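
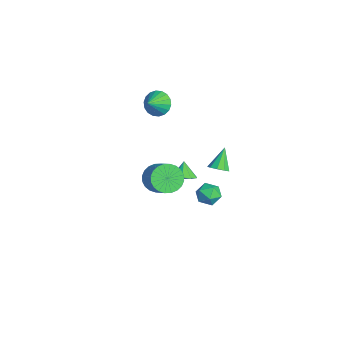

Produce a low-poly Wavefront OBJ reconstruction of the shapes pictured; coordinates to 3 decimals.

v 2.974 -4.047 2.625
v 3.497 -4.639 2.08
v 4.669 -4.385 2.93
v 4.146 -3.793 3.475
v 3.552 -4.312 1.906
v 4.725 -4.058 2.756
v 3.519 -3.944 1.842
v 4.692 -3.691 2.692
v 3.403 -3.592 1.897
v 4.576 -3.339 2.747
v 3.222 -3.309 2.063
v 4.394 -3.056 2.913
v 3.003 -3.139 2.314
v 4.175 -2.885 3.164
v 2.779 -3.107 2.613
v 3.952 -2.853 3.463
v 2.585 -3.218 2.914
v 3.758 -2.964 3.763
v 2.451 -3.455 3.17
v 3.623 -3.201 4.02
v 2.395 -3.782 3.344
v 3.568 -3.528 4.194
v 2.428 -4.149 3.408
v 3.601 -3.896 4.258
v 2.544 -4.501 3.353
v 3.717 -4.248 4.203
v 2.726 -4.784 3.187
v 3.898 -4.531 4.037
v 2.945 -4.955 2.936
v 4.117 -4.701 3.786
v 3.168 -4.987 2.637
v 4.341 -4.733 3.487
v 3.362 -4.876 2.337
v 4.535 -4.622 3.186
v -4.027 -2.689 3.562
v -3.297 -2.405 3.079
v -3.373 -3.391 4.138
v -3.302 -2.147 3.397
v -3.45 -1.997 3.748
v -3.713 -1.984 4.062
v -4.037 -2.111 4.277
v -4.36 -2.351 4.35
v -4.617 -2.659 4.267
v -4.757 -2.973 4.044
v -4.753 -3.23 3.726
v -4.605 -3.38 3.375
v -4.342 -3.394 3.061
v -4.017 -3.267 2.846
v -3.694 -3.026 2.773
v -3.437 -2.718 2.856
v 3.159 -0.739 2.99
v 3.623 -0.93 3.371
v 2.421 -0.221 4.15
v 3.698 -0.527 3.238
v 3.521 -0.223 2.989
v 3.174 -0.161 2.741
v 2.82 -0.369 2.609
v 2.625 -0.751 2.655
v 2.68 -1.127 2.858
v 2.959 -1.322 3.123
v 3.332 -1.244 3.325
v -0.082 0.023 -2.247
v 0.529 0.104 -1.675
v -0.389 -1.204 -1.745
v 0.222 -1.123 -1.173
v -0.467 -0.642 -1.124
v -0.277 0.116 -1.435
v 0.417 -1.216 -1.985
v 0.607 -0.458 -2.296
v 0.837 -0.661 -1.513
v 0.291 -0.307 -0.981
v -0.151 -0.793 -2.439
v -0.697 -0.439 -1.907
v 1.175 -2.23 0.918
v 1.768 -2.481 1.32
v 0.585 -2.11 1.862
v 1.794 -1.964 1.27
v 1.529 -1.572 1.055
v 1.099 -1.488 0.775
v 0.704 -1.751 0.563
v 0.529 -2.238 0.516
v 0.657 -2.722 0.657
v 1.027 -2.976 0.92
v 1.466 -2.881 1.182
f 2 1 5
f 2 5 3
f 3 5 6
f 3 6 4
f 5 1 7
f 5 7 6
f 6 7 8
f 6 8 4
f 7 1 9
f 7 9 8
f 8 9 10
f 8 10 4
f 9 1 11
f 9 11 10
f 10 11 12
f 10 12 4
f 11 1 13
f 11 13 12
f 12 13 14
f 12 14 4
f 13 1 15
f 13 15 14
f 14 15 16
f 14 16 4
f 15 1 17
f 15 17 16
f 16 17 18
f 16 18 4
f 17 1 19
f 17 19 18
f 18 19 20
f 18 20 4
f 19 1 21
f 19 21 20
f 20 21 22
f 20 22 4
f 21 1 23
f 21 23 22
f 22 23 24
f 22 24 4
f 23 1 25
f 23 25 24
f 24 25 26
f 24 26 4
f 25 1 27
f 25 27 26
f 26 27 28
f 26 28 4
f 27 1 29
f 27 29 28
f 28 29 30
f 28 30 4
f 29 1 31
f 29 31 30
f 30 31 32
f 30 32 4
f 31 1 33
f 31 33 32
f 32 33 34
f 32 34 4
f 33 1 2
f 33 2 34
f 34 2 3
f 34 3 4
f 36 35 38
f 36 38 37
f 38 35 39
f 38 39 37
f 39 35 40
f 39 40 37
f 40 35 41
f 40 41 37
f 41 35 42
f 41 42 37
f 42 35 43
f 42 43 37
f 43 35 44
f 43 44 37
f 44 35 45
f 44 45 37
f 45 35 46
f 45 46 37
f 46 35 47
f 46 47 37
f 47 35 48
f 47 48 37
f 48 35 49
f 48 49 37
f 49 35 50
f 49 50 37
f 50 35 36
f 50 36 37
f 52 51 54
f 52 54 53
f 54 51 55
f 54 55 53
f 55 51 56
f 55 56 53
f 56 51 57
f 56 57 53
f 57 51 58
f 57 58 53
f 58 51 59
f 58 59 53
f 59 51 60
f 59 60 53
f 60 51 61
f 60 61 53
f 61 51 52
f 61 52 53
f 62 73 67
f 62 67 63
f 62 63 69
f 62 69 72
f 62 72 73
f 63 67 71
f 67 73 66
f 73 72 64
f 72 69 68
f 69 63 70
f 65 71 66
f 65 66 64
f 65 64 68
f 65 68 70
f 65 70 71
f 66 71 67
f 64 66 73
f 68 64 72
f 70 68 69
f 71 70 63
f 75 74 77
f 75 77 76
f 77 74 78
f 77 78 76
f 78 74 79
f 78 79 76
f 79 74 80
f 79 80 76
f 80 74 81
f 80 81 76
f 81 74 82
f 81 82 76
f 82 74 83
f 82 83 76
f 83 74 84
f 83 84 76
f 84 74 75
f 84 75 76



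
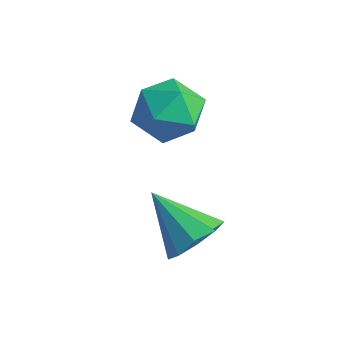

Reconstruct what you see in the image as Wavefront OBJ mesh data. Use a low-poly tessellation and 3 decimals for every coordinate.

v 0.267 1.022 2.756
v 1.105 1.233 2.395
v 0.275 -0.293 2.005
v 1.113 -0.082 1.644
v 1.031 -0.27 2.557
v 1.026 0.542 3.021
v 0.354 0.398 1.379
v 0.349 1.21 1.843
v 1.158 0.847 1.544
v 1.576 0.434 2.272
v -0.196 0.506 2.128
v 0.222 0.093 2.856
v 2.927 -0.781 -0.107
v 3.401 -1.195 0.37
v 1.733 -0.999 0.887
v 3.416 -0.672 0.503
v 3.203 -0.199 0.351
v 2.86 0.001 -0.016
v 2.549 -0.164 -0.426
v 2.415 -0.618 -0.687
v 2.521 -1.148 -0.677
v 2.816 -1.506 -0.4
v 3.164 -1.525 0.013
f 1 12 6
f 1 6 2
f 1 2 8
f 1 8 11
f 1 11 12
f 2 6 10
f 6 12 5
f 12 11 3
f 11 8 7
f 8 2 9
f 4 10 5
f 4 5 3
f 4 3 7
f 4 7 9
f 4 9 10
f 5 10 6
f 3 5 12
f 7 3 11
f 9 7 8
f 10 9 2
f 14 13 16
f 14 16 15
f 16 13 17
f 16 17 15
f 17 13 18
f 17 18 15
f 18 13 19
f 18 19 15
f 19 13 20
f 19 20 15
f 20 13 21
f 20 21 15
f 21 13 22
f 21 22 15
f 22 13 23
f 22 23 15
f 23 13 14
f 23 14 15



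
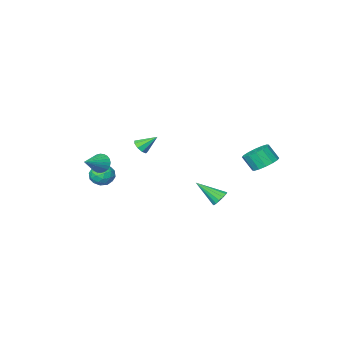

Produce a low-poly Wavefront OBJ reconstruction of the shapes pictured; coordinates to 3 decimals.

v 1.128 -1.819 -0.088
v 1.53 -1.784 0.27
v 0.392 -1.321 0.688
v 1.518 -1.479 0.063
v 1.324 -1.332 -0.215
v 1.038 -1.414 -0.434
v 0.794 -1.685 -0.491
v 0.706 -2.019 -0.36
v 0.815 -2.26 -0.101
v 1.071 -2.294 0.163
v 1.353 -2.106 0.31
v -2.991 4.158 0.09
v -2.631 3.6 -0.374
v -2.289 3.104 0.486
v -2.649 3.662 0.95
v -2.341 3.897 -0.318
v -1.999 3.402 0.542
v -2.226 4.265 -0.153
v -1.884 3.77 0.708
v -2.315 4.604 0.078
v -1.973 4.108 0.938
v -2.585 4.823 0.311
v -2.243 4.328 1.172
v -2.965 4.864 0.486
v -2.623 4.369 1.346
v -3.351 4.716 0.554
v -3.009 4.22 1.414
v -3.641 4.418 0.498
v -3.299 3.923 1.358
v -3.756 4.05 0.332
v -3.414 3.555 1.193
v -3.667 3.712 0.102
v -3.325 3.216 0.962
v -3.397 3.492 -0.132
v -3.055 2.997 0.729
v -3.017 3.451 -0.306
v -2.675 2.956 0.554
v -0.398 3.891 -1.92
v -0.043 3.786 -2.341
v 0.518 2.969 -0.92
v 0.059 4.026 -2.214
v 0.04 4.229 -2.009
v -0.097 4.342 -1.779
v -0.315 4.334 -1.588
v -0.555 4.207 -1.486
v -0.752 3.996 -1.5
v -0.855 3.756 -1.626
v -0.835 3.553 -1.832
v -0.698 3.44 -2.061
v -0.481 3.448 -2.253
v -0.241 3.575 -2.355
v 2.079 -3.351 -2.836
v 2.639 -2.858 -3.058
v 2.801 -3.742 -1.882
v 3.361 -3.249 -2.104
v 2.697 -2.975 -1.806
v 2.25 -2.733 -2.396
v 3.19 -3.867 -2.544
v 2.743 -3.625 -3.134
v 3.325 -3.177 -2.878
v 3.02 -2.626 -2.421
v 2.42 -3.974 -2.519
v 2.115 -3.423 -2.062
v 2.295 -3.07 -3.031
v 3.145 -3.53 -1.909
v 2.754 -3.369 -1.734
v 3.083 -3.079 -1.864
v 2.067 -2.997 -2.641
v 2.396 -2.707 -2.772
v 2.43 -2.776 -2.036
v 3.044 -3.893 -2.168
v 3.373 -3.603 -2.299
v 2.357 -3.521 -3.076
v 2.686 -3.231 -3.206
v 3.01 -3.824 -2.904
v 3.028 -2.968 -3.055
v 3.452 -3.198 -2.494
v 3.352 -3.561 -2.753
v 3.089 -3.419 -3.1
v 2.849 -2.644 -2.787
v 3.273 -2.874 -2.226
v 2.883 -2.712 -2.051
v 2.621 -2.57 -2.397
v 3.252 -2.831 -2.681
v 2.167 -3.726 -2.714
v 2.591 -3.956 -2.153
v 2.819 -4.03 -2.543
v 2.557 -3.888 -2.889
v 1.988 -3.402 -2.446
v 2.412 -3.632 -1.885
v 2.351 -3.181 -1.84
v 2.088 -3.039 -2.187
v 2.188 -3.769 -2.259
v 2.958 -3.018 -1.397
v 3.299 -3.176 -1.94
v 4.222 -2.462 -0.763
v 3.223 -2.937 -1.996
v 3.106 -2.71 -1.962
v 2.966 -2.53 -1.842
v 2.826 -2.424 -1.654
v 2.705 -2.409 -1.427
v 2.623 -2.486 -1.195
v 2.592 -2.645 -0.995
v 2.616 -2.86 -0.855
v 2.693 -3.099 -0.798
v 2.81 -3.326 -0.833
v 2.949 -3.506 -0.953
v 3.09 -3.612 -1.141
v 3.211 -3.627 -1.368
v 3.293 -3.549 -1.6
v 3.324 -3.391 -1.8
f 2 1 4
f 2 4 3
f 4 1 5
f 4 5 3
f 5 1 6
f 5 6 3
f 6 1 7
f 6 7 3
f 7 1 8
f 7 8 3
f 8 1 9
f 8 9 3
f 9 1 10
f 9 10 3
f 10 1 11
f 10 11 3
f 11 1 2
f 11 2 3
f 13 12 16
f 13 16 14
f 14 16 17
f 14 17 15
f 16 12 18
f 16 18 17
f 17 18 19
f 17 19 15
f 18 12 20
f 18 20 19
f 19 20 21
f 19 21 15
f 20 12 22
f 20 22 21
f 21 22 23
f 21 23 15
f 22 12 24
f 22 24 23
f 23 24 25
f 23 25 15
f 24 12 26
f 24 26 25
f 25 26 27
f 25 27 15
f 26 12 28
f 26 28 27
f 27 28 29
f 27 29 15
f 28 12 30
f 28 30 29
f 29 30 31
f 29 31 15
f 30 12 32
f 30 32 31
f 31 32 33
f 31 33 15
f 32 12 34
f 32 34 33
f 33 34 35
f 33 35 15
f 34 12 36
f 34 36 35
f 35 36 37
f 35 37 15
f 36 12 13
f 36 13 37
f 37 13 14
f 37 14 15
f 39 38 41
f 39 41 40
f 41 38 42
f 41 42 40
f 42 38 43
f 42 43 40
f 43 38 44
f 43 44 40
f 44 38 45
f 44 45 40
f 45 38 46
f 45 46 40
f 46 38 47
f 46 47 40
f 47 38 48
f 47 48 40
f 48 38 49
f 48 49 40
f 49 38 50
f 49 50 40
f 50 38 51
f 50 51 40
f 51 38 39
f 51 39 40
f 52 89 68
f 89 63 92
f 68 92 57
f 89 92 68
f 52 68 64
f 68 57 69
f 64 69 53
f 68 69 64
f 52 64 73
f 64 53 74
f 73 74 59
f 64 74 73
f 52 73 85
f 73 59 88
f 85 88 62
f 73 88 85
f 52 85 89
f 85 62 93
f 89 93 63
f 85 93 89
f 53 69 80
f 69 57 83
f 80 83 61
f 69 83 80
f 57 92 70
f 92 63 91
f 70 91 56
f 92 91 70
f 63 93 90
f 93 62 86
f 90 86 54
f 93 86 90
f 62 88 87
f 88 59 75
f 87 75 58
f 88 75 87
f 59 74 79
f 74 53 76
f 79 76 60
f 74 76 79
f 55 81 67
f 81 61 82
f 67 82 56
f 81 82 67
f 55 67 65
f 67 56 66
f 65 66 54
f 67 66 65
f 55 65 72
f 65 54 71
f 72 71 58
f 65 71 72
f 55 72 77
f 72 58 78
f 77 78 60
f 72 78 77
f 55 77 81
f 77 60 84
f 81 84 61
f 77 84 81
f 56 82 70
f 82 61 83
f 70 83 57
f 82 83 70
f 54 66 90
f 66 56 91
f 90 91 63
f 66 91 90
f 58 71 87
f 71 54 86
f 87 86 62
f 71 86 87
f 60 78 79
f 78 58 75
f 79 75 59
f 78 75 79
f 61 84 80
f 84 60 76
f 80 76 53
f 84 76 80
f 95 94 97
f 95 97 96
f 97 94 98
f 97 98 96
f 98 94 99
f 98 99 96
f 99 94 100
f 99 100 96
f 100 94 101
f 100 101 96
f 101 94 102
f 101 102 96
f 102 94 103
f 102 103 96
f 103 94 104
f 103 104 96
f 104 94 105
f 104 105 96
f 105 94 106
f 105 106 96
f 106 94 107
f 106 107 96
f 107 94 108
f 107 108 96
f 108 94 109
f 108 109 96
f 109 94 110
f 109 110 96
f 110 94 111
f 110 111 96
f 111 94 95
f 111 95 96



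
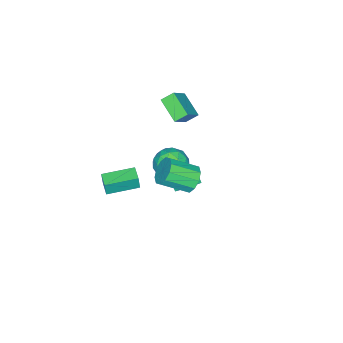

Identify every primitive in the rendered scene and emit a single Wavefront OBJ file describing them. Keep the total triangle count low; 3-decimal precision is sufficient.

v 2.781 0.093 0.668
v 2.884 0.063 1.672
v 3.467 0.805 0.618
v 3.57 0.775 1.623
v 4.23 -1.315 0.477
v 4.333 -1.345 1.482
v 4.916 -0.603 0.428
v 5.019 -0.633 1.432
v -5.093 -1.59 1.183
v -3.731 -1.518 2.477
v -4.396 -0.12 0.368
v -3.035 -0.047 1.662
v -4.525 -2.173 0.618
v -3.164 -2.1 1.912
v -3.829 -0.702 -0.197
v -2.467 -0.63 1.097
v 0.914 1.194 -0.576
v 0.686 2.108 0.348
v -0.01 1.398 -1.006
v -0.239 2.312 -0.082
v 1.339 1.888 -1.158
v 1.11 2.802 -0.234
v 0.414 2.092 -1.588
v 0.186 3.006 -0.664
v -2.895 -0.36 -4.367
v -1.763 -0.025 -3.985
v -3.017 -1.675 -2.855
v -1.885 -1.34 -2.473
v -2.834 -0.548 -2.369
v -2.759 0.265 -3.304
v -2.021 -1.965 -3.536
v -1.946 -1.152 -4.471
v -1.223 -1.017 -3.471
v -1.726 -0.141 -2.751
v -3.054 -1.559 -4.089
v -3.557 -0.683 -3.369
v -2.319 -0.077 -4.309
v -2.461 -1.623 -2.531
v -3.019 -1.157 -2.47
v -2.354 -0.96 -2.246
v -2.904 0.093 -3.909
v -2.239 0.29 -3.684
v -2.868 -0.017 -2.735
v -2.541 -1.99 -3.156
v -1.876 -1.793 -2.931
v -2.426 -0.74 -4.594
v -1.761 -0.543 -4.37
v -1.912 -1.683 -4.105
v -1.336 -0.463 -3.782
v -1.407 -1.236 -2.893
v -1.487 -1.603 -3.518
v -1.443 -1.126 -4.068
v -1.631 0.052 -3.359
v -1.703 -0.721 -2.47
v -2.261 -0.255 -2.409
v -2.217 0.222 -2.959
v -1.314 -0.531 -3.057
v -3.077 -0.979 -4.37
v -3.149 -1.752 -3.481
v -2.563 -1.922 -3.881
v -2.519 -1.445 -4.431
v -3.373 -0.464 -3.947
v -3.444 -1.237 -3.058
v -3.337 -0.574 -2.772
v -3.293 -0.097 -3.322
v -3.466 -1.169 -3.783
v 2.153 3.598 1.957
v 2.746 3.505 1.208
v 3.78 2.15 2.194
v 3.187 2.242 2.943
v 2.963 3.929 1.562
v 3.997 2.573 2.549
v 2.871 4.226 2.067
v 3.905 2.87 3.054
v 2.504 4.283 2.53
v 3.538 2.927 3.517
v 2.003 4.079 2.774
v 3.037 2.723 3.761
v 1.56 3.69 2.706
v 2.594 2.335 3.692
v 1.343 3.267 2.351
v 2.377 1.911 3.338
v 1.435 2.97 1.846
v 2.469 1.614 2.833
v 1.802 2.913 1.383
v 2.836 1.557 2.37
v 2.303 3.117 1.139
v 3.337 1.761 2.126
f 2 4 1
f 5 2 1
f 1 4 3
f 3 5 1
f 2 8 4
f 6 2 5
f 6 8 2
f 4 8 3
f 7 5 3
f 3 8 7
f 7 6 5
f 8 6 7
f 10 12 9
f 13 10 9
f 9 12 11
f 11 13 9
f 10 16 12
f 14 10 13
f 14 16 10
f 12 16 11
f 15 13 11
f 11 16 15
f 15 14 13
f 16 14 15
f 18 20 17
f 21 18 17
f 17 20 19
f 19 21 17
f 18 24 20
f 22 18 21
f 22 24 18
f 20 24 19
f 23 21 19
f 19 24 23
f 23 22 21
f 24 22 23
f 25 62 41
f 62 36 65
f 41 65 30
f 62 65 41
f 25 41 37
f 41 30 42
f 37 42 26
f 41 42 37
f 25 37 46
f 37 26 47
f 46 47 32
f 37 47 46
f 25 46 58
f 46 32 61
f 58 61 35
f 46 61 58
f 25 58 62
f 58 35 66
f 62 66 36
f 58 66 62
f 26 42 53
f 42 30 56
f 53 56 34
f 42 56 53
f 30 65 43
f 65 36 64
f 43 64 29
f 65 64 43
f 36 66 63
f 66 35 59
f 63 59 27
f 66 59 63
f 35 61 60
f 61 32 48
f 60 48 31
f 61 48 60
f 32 47 52
f 47 26 49
f 52 49 33
f 47 49 52
f 28 54 40
f 54 34 55
f 40 55 29
f 54 55 40
f 28 40 38
f 40 29 39
f 38 39 27
f 40 39 38
f 28 38 45
f 38 27 44
f 45 44 31
f 38 44 45
f 28 45 50
f 45 31 51
f 50 51 33
f 45 51 50
f 28 50 54
f 50 33 57
f 54 57 34
f 50 57 54
f 29 55 43
f 55 34 56
f 43 56 30
f 55 56 43
f 27 39 63
f 39 29 64
f 63 64 36
f 39 64 63
f 31 44 60
f 44 27 59
f 60 59 35
f 44 59 60
f 33 51 52
f 51 31 48
f 52 48 32
f 51 48 52
f 34 57 53
f 57 33 49
f 53 49 26
f 57 49 53
f 68 67 71
f 68 71 69
f 69 71 72
f 69 72 70
f 71 67 73
f 71 73 72
f 72 73 74
f 72 74 70
f 73 67 75
f 73 75 74
f 74 75 76
f 74 76 70
f 75 67 77
f 75 77 76
f 76 77 78
f 76 78 70
f 77 67 79
f 77 79 78
f 78 79 80
f 78 80 70
f 79 67 81
f 79 81 80
f 80 81 82
f 80 82 70
f 81 67 83
f 81 83 82
f 82 83 84
f 82 84 70
f 83 67 85
f 83 85 84
f 84 85 86
f 84 86 70
f 85 67 87
f 85 87 86
f 86 87 88
f 86 88 70
f 87 67 68
f 87 68 88
f 88 68 69
f 88 69 70



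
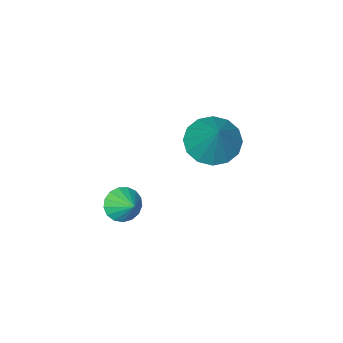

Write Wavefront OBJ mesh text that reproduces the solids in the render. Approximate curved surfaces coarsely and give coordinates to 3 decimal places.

v 3.132 1.044 -2.914
v 3.638 0.702 -2.552
v 3.288 1.876 -2.346
v 3.806 0.846 -2.809
v 3.82 1.036 -3.091
v 3.676 1.228 -3.332
v 3.408 1.377 -3.477
v 3.077 1.45 -3.494
v 2.758 1.43 -3.378
v 2.525 1.322 -3.155
v 2.431 1.15 -2.878
v 2.498 0.953 -2.609
v 2.71 0.778 -2.41
v 3.019 0.663 -2.326
v 3.354 0.636 -2.377
v 0.864 3.02 0.564
v 1.378 3.607 -0.046
v 1.496 4.04 2.076
v 0.918 3.829 -0.004
v 0.444 3.835 0.19
v 0.082 3.623 0.485
v -0.07 3.249 0.8
v 0.028 2.814 1.053
v 0.35 2.434 1.174
v 0.81 2.211 1.132
v 1.284 2.205 0.938
v 1.645 2.418 0.643
v 1.798 2.792 0.328
v 1.7 3.227 0.075
f 2 1 4
f 2 4 3
f 4 1 5
f 4 5 3
f 5 1 6
f 5 6 3
f 6 1 7
f 6 7 3
f 7 1 8
f 7 8 3
f 8 1 9
f 8 9 3
f 9 1 10
f 9 10 3
f 10 1 11
f 10 11 3
f 11 1 12
f 11 12 3
f 12 1 13
f 12 13 3
f 13 1 14
f 13 14 3
f 14 1 15
f 14 15 3
f 15 1 2
f 15 2 3
f 17 16 19
f 17 19 18
f 19 16 20
f 19 20 18
f 20 16 21
f 20 21 18
f 21 16 22
f 21 22 18
f 22 16 23
f 22 23 18
f 23 16 24
f 23 24 18
f 24 16 25
f 24 25 18
f 25 16 26
f 25 26 18
f 26 16 27
f 26 27 18
f 27 16 28
f 27 28 18
f 28 16 29
f 28 29 18
f 29 16 17
f 29 17 18



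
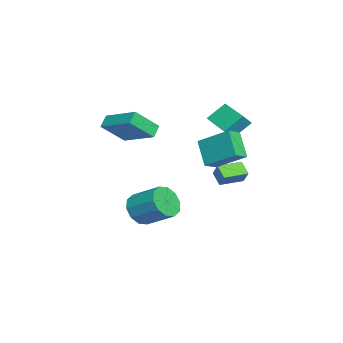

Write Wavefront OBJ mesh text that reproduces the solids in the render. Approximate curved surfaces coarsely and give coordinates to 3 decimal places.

v -2.146 2.016 -2.042
v -1.63 2.283 -1.329
v -2.819 3.162 -1.983
v -2.303 3.429 -1.27
v -1.557 2.391 -2.61
v -1.041 2.658 -1.897
v -2.23 3.537 -2.551
v -1.714 3.804 -1.838
v -0.368 -2.158 0.675
v 0.329 -3.219 1.806
v -0.934 -1.964 1.206
v -0.237 -3.025 2.337
v 0.857 -0.575 1.403
v 1.554 -1.636 2.534
v 0.291 -0.381 1.934
v 0.988 -1.442 3.065
v -0.442 -1.433 -4.014
v 0.487 -1.76 -4.189
v 1.15 -0.354 -3.301
v 0.222 -0.027 -3.126
v 0.324 -1.389 -4.655
v 0.987 0.017 -3.768
v -0.131 -1.035 -4.877
v 0.532 0.371 -3.989
v -0.705 -0.832 -4.769
v -0.042 0.574 -3.881
v -1.178 -0.859 -4.372
v -0.515 0.547 -3.485
v -1.37 -1.106 -3.839
v -0.707 0.3 -2.951
v -1.207 -1.477 -3.372
v -0.544 -0.071 -2.485
v -0.752 -1.831 -3.151
v -0.089 -0.425 -2.263
v -0.178 -2.034 -3.259
v 0.485 -0.628 -2.371
v 0.295 -2.007 -3.655
v 0.958 -0.601 -2.768
v -0.151 1.873 2.379
v -0.543 2.719 3.241
v -0.637 2.238 1.799
v -1.029 3.084 2.661
v 1.049 2.836 1.979
v 0.657 3.682 2.841
v 0.563 3.201 1.399
v 0.171 4.047 2.261
v 1.546 1.589 1.454
v 2.142 3.093 2.412
v 0.877 2.07 1.116
v 1.474 3.574 2.073
v 2.466 2.006 0.227
v 3.063 3.51 1.184
v 1.798 2.487 -0.112
v 2.394 3.991 0.846
f 2 4 1
f 5 2 1
f 1 4 3
f 3 5 1
f 2 8 4
f 6 2 5
f 6 8 2
f 4 8 3
f 7 5 3
f 3 8 7
f 7 6 5
f 8 6 7
f 10 12 9
f 13 10 9
f 9 12 11
f 11 13 9
f 10 16 12
f 14 10 13
f 14 16 10
f 12 16 11
f 15 13 11
f 11 16 15
f 15 14 13
f 16 14 15
f 18 17 21
f 18 21 19
f 19 21 22
f 19 22 20
f 21 17 23
f 21 23 22
f 22 23 24
f 22 24 20
f 23 17 25
f 23 25 24
f 24 25 26
f 24 26 20
f 25 17 27
f 25 27 26
f 26 27 28
f 26 28 20
f 27 17 29
f 27 29 28
f 28 29 30
f 28 30 20
f 29 17 31
f 29 31 30
f 30 31 32
f 30 32 20
f 31 17 33
f 31 33 32
f 32 33 34
f 32 34 20
f 33 17 35
f 33 35 34
f 34 35 36
f 34 36 20
f 35 17 37
f 35 37 36
f 36 37 38
f 36 38 20
f 37 17 18
f 37 18 38
f 38 18 19
f 38 19 20
f 40 42 39
f 43 40 39
f 39 42 41
f 41 43 39
f 40 46 42
f 44 40 43
f 44 46 40
f 42 46 41
f 45 43 41
f 41 46 45
f 45 44 43
f 46 44 45
f 48 50 47
f 51 48 47
f 47 50 49
f 49 51 47
f 48 54 50
f 52 48 51
f 52 54 48
f 50 54 49
f 53 51 49
f 49 54 53
f 53 52 51
f 54 52 53



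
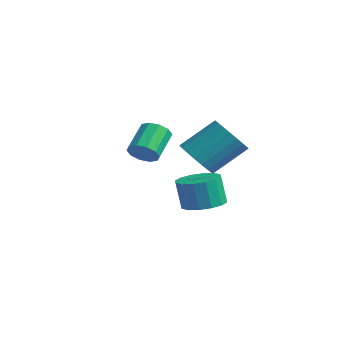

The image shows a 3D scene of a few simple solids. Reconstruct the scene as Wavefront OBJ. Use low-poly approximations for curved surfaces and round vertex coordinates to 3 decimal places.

v -2.34 1.449 -3.507
v -1.717 2.104 -3.333
v -1.938 1.965 -2.019
v -2.56 1.311 -2.193
v -2.13 2.336 -3.378
v -2.351 2.197 -2.064
v -2.6 2.331 -3.458
v -2.82 2.192 -2.143
v -2.999 2.089 -3.551
v -3.22 1.95 -2.236
v -3.222 1.676 -3.632
v -3.443 1.537 -2.317
v -3.209 1.203 -3.679
v -3.43 1.064 -2.365
v -2.962 0.795 -3.681
v -3.183 0.656 -2.367
v -2.549 0.563 -3.636
v -2.77 0.424 -2.322
v -2.08 0.568 -3.557
v -2.3 0.429 -2.242
v -1.68 0.81 -3.464
v -1.901 0.671 -2.149
v -1.457 1.223 -3.383
v -1.678 1.084 -2.068
v -1.47 1.696 -3.335
v -1.691 1.557 -2.021
v 1.22 -3.409 1.119
v 1.773 -3.234 1.337
v 1.193 -2.355 2.1
v 0.64 -2.531 1.881
v 1.694 -3.019 1.03
v 1.114 -2.141 1.792
v 1.433 -2.954 0.756
v 0.854 -2.075 1.519
v 1.091 -3.062 0.621
v 0.512 -2.184 1.384
v 0.799 -3.303 0.676
v 0.219 -2.425 1.439
v 0.667 -3.585 0.9
v 0.087 -2.706 1.663
v 0.746 -3.799 1.208
v 0.166 -2.921 1.97
v 1.006 -3.865 1.481
v 0.427 -2.986 2.244
v 1.348 -3.756 1.616
v 0.769 -2.878 2.379
v 1.641 -3.515 1.561
v 1.061 -2.637 2.324
v -0.39 -0.173 -0.238
v 0.372 0.009 -0.719
v 0.793 1.296 0.437
v 0.03 1.113 0.918
v 0.117 0.241 -0.884
v 0.537 1.528 0.272
v -0.226 0.401 -0.937
v 0.194 1.688 0.218
v -0.598 0.462 -0.87
v -0.177 1.749 0.286
v -0.934 0.413 -0.693
v -0.513 1.7 0.463
v -1.175 0.263 -0.438
v -0.755 1.549 0.718
v -1.281 0.037 -0.148
v -0.861 1.324 1.008
v -1.233 -0.225 0.127
v -0.813 1.061 1.283
v -1.039 -0.479 0.338
v -0.619 0.808 1.494
v -0.733 -0.679 0.45
v -0.313 0.608 1.606
v -0.368 -0.792 0.443
v 0.053 0.495 1.598
v -0.006 -0.798 0.318
v 0.414 0.489 1.474
v 0.289 -0.696 0.097
v 0.709 0.591 1.253
v 0.467 -0.504 -0.182
v 0.887 0.783 0.974
v 0.496 -0.254 -0.47
v 0.917 1.033 0.685
f 2 1 5
f 2 5 3
f 3 5 6
f 3 6 4
f 5 1 7
f 5 7 6
f 6 7 8
f 6 8 4
f 7 1 9
f 7 9 8
f 8 9 10
f 8 10 4
f 9 1 11
f 9 11 10
f 10 11 12
f 10 12 4
f 11 1 13
f 11 13 12
f 12 13 14
f 12 14 4
f 13 1 15
f 13 15 14
f 14 15 16
f 14 16 4
f 15 1 17
f 15 17 16
f 16 17 18
f 16 18 4
f 17 1 19
f 17 19 18
f 18 19 20
f 18 20 4
f 19 1 21
f 19 21 20
f 20 21 22
f 20 22 4
f 21 1 23
f 21 23 22
f 22 23 24
f 22 24 4
f 23 1 25
f 23 25 24
f 24 25 26
f 24 26 4
f 25 1 2
f 25 2 26
f 26 2 3
f 26 3 4
f 28 27 31
f 28 31 29
f 29 31 32
f 29 32 30
f 31 27 33
f 31 33 32
f 32 33 34
f 32 34 30
f 33 27 35
f 33 35 34
f 34 35 36
f 34 36 30
f 35 27 37
f 35 37 36
f 36 37 38
f 36 38 30
f 37 27 39
f 37 39 38
f 38 39 40
f 38 40 30
f 39 27 41
f 39 41 40
f 40 41 42
f 40 42 30
f 41 27 43
f 41 43 42
f 42 43 44
f 42 44 30
f 43 27 45
f 43 45 44
f 44 45 46
f 44 46 30
f 45 27 47
f 45 47 46
f 46 47 48
f 46 48 30
f 47 27 28
f 47 28 48
f 48 28 29
f 48 29 30
f 50 49 53
f 50 53 51
f 51 53 54
f 51 54 52
f 53 49 55
f 53 55 54
f 54 55 56
f 54 56 52
f 55 49 57
f 55 57 56
f 56 57 58
f 56 58 52
f 57 49 59
f 57 59 58
f 58 59 60
f 58 60 52
f 59 49 61
f 59 61 60
f 60 61 62
f 60 62 52
f 61 49 63
f 61 63 62
f 62 63 64
f 62 64 52
f 63 49 65
f 63 65 64
f 64 65 66
f 64 66 52
f 65 49 67
f 65 67 66
f 66 67 68
f 66 68 52
f 67 49 69
f 67 69 68
f 68 69 70
f 68 70 52
f 69 49 71
f 69 71 70
f 70 71 72
f 70 72 52
f 71 49 73
f 71 73 72
f 72 73 74
f 72 74 52
f 73 49 75
f 73 75 74
f 74 75 76
f 74 76 52
f 75 49 77
f 75 77 76
f 76 77 78
f 76 78 52
f 77 49 79
f 77 79 78
f 78 79 80
f 78 80 52
f 79 49 50
f 79 50 80
f 80 50 51
f 80 51 52



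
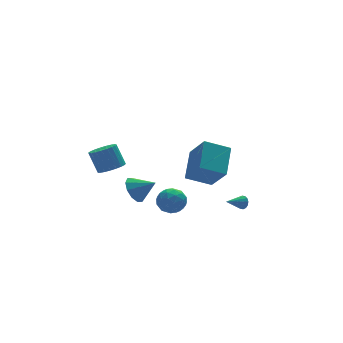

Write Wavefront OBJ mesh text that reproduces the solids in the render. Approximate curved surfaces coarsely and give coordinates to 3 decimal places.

v -0.138 0.223 -3.541
v 0.511 -0.175 -4.204
v -0.431 -1.265 -2.936
v 0.218 -1.663 -3.599
v 0.558 -1.082 -2.847
v 0.739 -0.162 -3.221
v -0.659 -1.278 -3.919
v -0.478 -0.358 -4.293
v 0.189 -1.102 -4.438
v 0.941 -0.981 -3.775
v -0.861 -0.459 -3.365
v -0.109 -0.338 -2.702
v 0.213 0.155 -3.926
v -0.133 -1.595 -3.214
v 0.067 -1.253 -2.772
v 0.449 -1.487 -3.162
v 0.346 0.162 -3.348
v 0.728 -0.072 -3.738
v 0.755 -0.605 -2.94
v -0.648 -1.368 -3.402
v -0.266 -1.602 -3.792
v -0.369 0.047 -3.978
v 0.013 -0.187 -4.368
v -0.675 -0.835 -4.2
v 0.404 -0.624 -4.453
v 0.232 -1.499 -4.097
v -0.283 -1.273 -4.285
v -0.177 -0.732 -4.505
v 0.846 -0.553 -4.064
v 0.674 -1.428 -3.708
v 0.874 -1.086 -3.266
v 0.98 -0.546 -3.486
v 0.657 -1.098 -4.201
v -0.594 -0.012 -3.432
v -0.766 -0.887 -3.076
v -0.9 -0.894 -3.654
v -0.794 -0.354 -3.874
v -0.152 0.059 -3.043
v -0.324 -0.816 -2.687
v 0.257 -0.708 -2.635
v 0.363 -0.167 -2.855
v -0.577 -0.342 -2.939
v -2.29 3.055 -2.123
v -1.485 3.515 -2.19
v -1.784 4.246 -0.764
v -2.59 3.785 -0.697
v -1.731 3.757 -2.365
v -2.03 4.487 -0.939
v -2.073 3.877 -2.499
v -2.372 4.608 -1.073
v -2.453 3.855 -2.567
v -2.752 4.586 -1.141
v -2.805 3.695 -2.559
v -3.104 4.426 -1.133
v -3.068 3.424 -2.475
v -3.367 4.155 -1.049
v -3.196 3.089 -2.331
v -3.495 3.82 -0.905
v -3.168 2.748 -2.15
v -3.467 3.479 -0.724
v -2.988 2.461 -1.965
v -3.287 3.191 -0.539
v -2.688 2.275 -1.807
v -2.987 3.006 -0.381
v -2.319 2.225 -1.704
v -2.618 2.956 -0.278
v -1.945 2.318 -1.673
v -2.244 3.049 -0.247
v -1.63 2.538 -1.72
v -1.929 3.269 -0.294
v -1.43 2.848 -1.837
v -1.729 3.579 -0.411
v -1.379 3.193 -2.003
v -1.678 3.924 -0.577
v 4.211 -2.059 -4.066
v 4.415 -2.266 -3.635
v 2.989 -2.241 -3.574
v 4.397 -2.002 -3.583
v 4.328 -1.754 -3.661
v 4.228 -1.587 -3.847
v 4.124 -1.547 -4.092
v 4.043 -1.643 -4.33
v 4.007 -1.851 -4.497
v 4.025 -2.115 -4.548
v 4.094 -2.363 -4.47
v 4.194 -2.53 -4.284
v 4.298 -2.571 -4.039
v 4.379 -2.474 -3.802
v -0.445 -3.641 0.165
v -0.18 -5.04 1.763
v 0.595 -2.118 1.327
v 0.86 -3.517 2.924
v 1.06 -4.143 -0.524
v 1.325 -5.542 1.073
v 2.1 -2.62 0.637
v 2.365 -4.019 2.235
v -2.653 -1.343 -1.56
v -2.088 -0.532 -1.507
v -1.647 -2.097 -0.78
v -2.463 -0.533 -1.024
v -2.911 -0.844 -0.746
v -3.261 -1.345 -0.779
v -3.378 -1.845 -1.11
v -3.219 -2.154 -1.614
v -2.843 -2.153 -2.097
v -2.395 -1.843 -2.375
v -2.046 -1.342 -2.342
v -1.928 -0.841 -2.011
f 1 38 17
f 38 12 41
f 17 41 6
f 38 41 17
f 1 17 13
f 17 6 18
f 13 18 2
f 17 18 13
f 1 13 22
f 13 2 23
f 22 23 8
f 13 23 22
f 1 22 34
f 22 8 37
f 34 37 11
f 22 37 34
f 1 34 38
f 34 11 42
f 38 42 12
f 34 42 38
f 2 18 29
f 18 6 32
f 29 32 10
f 18 32 29
f 6 41 19
f 41 12 40
f 19 40 5
f 41 40 19
f 12 42 39
f 42 11 35
f 39 35 3
f 42 35 39
f 11 37 36
f 37 8 24
f 36 24 7
f 37 24 36
f 8 23 28
f 23 2 25
f 28 25 9
f 23 25 28
f 4 30 16
f 30 10 31
f 16 31 5
f 30 31 16
f 4 16 14
f 16 5 15
f 14 15 3
f 16 15 14
f 4 14 21
f 14 3 20
f 21 20 7
f 14 20 21
f 4 21 26
f 21 7 27
f 26 27 9
f 21 27 26
f 4 26 30
f 26 9 33
f 30 33 10
f 26 33 30
f 5 31 19
f 31 10 32
f 19 32 6
f 31 32 19
f 3 15 39
f 15 5 40
f 39 40 12
f 15 40 39
f 7 20 36
f 20 3 35
f 36 35 11
f 20 35 36
f 9 27 28
f 27 7 24
f 28 24 8
f 27 24 28
f 10 33 29
f 33 9 25
f 29 25 2
f 33 25 29
f 44 43 47
f 44 47 45
f 45 47 48
f 45 48 46
f 47 43 49
f 47 49 48
f 48 49 50
f 48 50 46
f 49 43 51
f 49 51 50
f 50 51 52
f 50 52 46
f 51 43 53
f 51 53 52
f 52 53 54
f 52 54 46
f 53 43 55
f 53 55 54
f 54 55 56
f 54 56 46
f 55 43 57
f 55 57 56
f 56 57 58
f 56 58 46
f 57 43 59
f 57 59 58
f 58 59 60
f 58 60 46
f 59 43 61
f 59 61 60
f 60 61 62
f 60 62 46
f 61 43 63
f 61 63 62
f 62 63 64
f 62 64 46
f 63 43 65
f 63 65 64
f 64 65 66
f 64 66 46
f 65 43 67
f 65 67 66
f 66 67 68
f 66 68 46
f 67 43 69
f 67 69 68
f 68 69 70
f 68 70 46
f 69 43 71
f 69 71 70
f 70 71 72
f 70 72 46
f 71 43 73
f 71 73 72
f 72 73 74
f 72 74 46
f 73 43 44
f 73 44 74
f 74 44 45
f 74 45 46
f 76 75 78
f 76 78 77
f 78 75 79
f 78 79 77
f 79 75 80
f 79 80 77
f 80 75 81
f 80 81 77
f 81 75 82
f 81 82 77
f 82 75 83
f 82 83 77
f 83 75 84
f 83 84 77
f 84 75 85
f 84 85 77
f 85 75 86
f 85 86 77
f 86 75 87
f 86 87 77
f 87 75 88
f 87 88 77
f 88 75 76
f 88 76 77
f 90 92 89
f 93 90 89
f 89 92 91
f 91 93 89
f 90 96 92
f 94 90 93
f 94 96 90
f 92 96 91
f 95 93 91
f 91 96 95
f 95 94 93
f 96 94 95
f 98 97 100
f 98 100 99
f 100 97 101
f 100 101 99
f 101 97 102
f 101 102 99
f 102 97 103
f 102 103 99
f 103 97 104
f 103 104 99
f 104 97 105
f 104 105 99
f 105 97 106
f 105 106 99
f 106 97 107
f 106 107 99
f 107 97 108
f 107 108 99
f 108 97 98
f 108 98 99



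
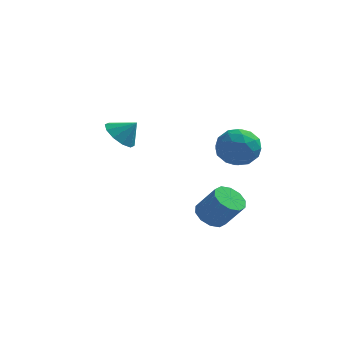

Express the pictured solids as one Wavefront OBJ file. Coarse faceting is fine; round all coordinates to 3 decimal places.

v -3.626 3.92 1.068
v -2.862 3.985 0.322
v -2.734 4.04 1.992
v -3.077 4.598 0.449
v -3.501 4.951 0.813
v -3.974 4.91 1.274
v -4.313 4.491 1.657
v -4.39 3.854 1.815
v -4.175 3.241 1.687
v -3.751 2.888 1.324
v -3.279 2.929 0.862
v -2.939 3.348 0.48
v 2.009 -1.387 -1.617
v 2.545 -1.956 -2.12
v 3.548 -2.262 -0.707
v 3.011 -1.693 -0.203
v 2.763 -1.426 -2.16
v 3.765 -1.731 -0.746
v 2.692 -0.881 -1.992
v 3.695 -1.186 -0.578
v 2.361 -0.529 -1.681
v 3.364 -0.834 -0.267
v 1.895 -0.505 -1.345
v 2.898 -0.811 0.068
v 1.472 -0.818 -1.113
v 2.475 -1.124 0.3
v 1.255 -1.349 -1.074
v 2.257 -1.654 0.34
v 1.325 -1.894 -1.242
v 2.328 -2.199 0.172
v 1.656 -2.246 -1.553
v 2.659 -2.551 -0.139
v 2.122 -2.269 -1.888
v 3.125 -2.575 -0.475
v 3.025 3.104 1.971
v 3.913 2.224 2.147
v 1.827 1.716 1.073
v 2.715 0.836 1.249
v 2.09 1.309 2.238
v 2.831 2.167 2.793
v 2.909 1.773 0.427
v 3.65 2.631 0.982
v 3.841 1.402 1.193
v 3.335 1.115 2.312
v 2.405 2.825 0.908
v 1.899 2.538 2.027
v 3.574 2.786 2.138
v 2.166 1.154 1.082
v 1.799 1.432 1.664
v 2.32 0.915 1.767
v 2.938 2.752 2.517
v 3.46 2.235 2.621
v 2.388 1.697 2.675
v 2.28 1.705 0.599
v 2.802 1.188 0.703
v 3.42 3.025 1.453
v 3.941 2.508 1.556
v 3.352 2.243 0.545
v 4.054 1.786 1.68
v 3.349 0.97 1.153
v 3.464 1.52 0.669
v 3.899 2.025 0.995
v 3.756 1.617 2.338
v 3.052 0.801 1.811
v 2.685 1.079 2.392
v 3.12 1.583 2.718
v 3.714 1.133 1.777
v 2.688 3.139 1.409
v 1.984 2.323 0.882
v 2.62 2.357 0.502
v 3.055 2.861 0.828
v 2.391 2.97 2.067
v 1.686 2.154 1.54
v 1.841 1.915 2.225
v 2.276 2.42 2.551
v 2.026 2.807 1.443
f 2 1 4
f 2 4 3
f 4 1 5
f 4 5 3
f 5 1 6
f 5 6 3
f 6 1 7
f 6 7 3
f 7 1 8
f 7 8 3
f 8 1 9
f 8 9 3
f 9 1 10
f 9 10 3
f 10 1 11
f 10 11 3
f 11 1 12
f 11 12 3
f 12 1 2
f 12 2 3
f 14 13 17
f 14 17 15
f 15 17 18
f 15 18 16
f 17 13 19
f 17 19 18
f 18 19 20
f 18 20 16
f 19 13 21
f 19 21 20
f 20 21 22
f 20 22 16
f 21 13 23
f 21 23 22
f 22 23 24
f 22 24 16
f 23 13 25
f 23 25 24
f 24 25 26
f 24 26 16
f 25 13 27
f 25 27 26
f 26 27 28
f 26 28 16
f 27 13 29
f 27 29 28
f 28 29 30
f 28 30 16
f 29 13 31
f 29 31 30
f 30 31 32
f 30 32 16
f 31 13 33
f 31 33 32
f 32 33 34
f 32 34 16
f 33 13 14
f 33 14 34
f 34 14 15
f 34 15 16
f 35 72 51
f 72 46 75
f 51 75 40
f 72 75 51
f 35 51 47
f 51 40 52
f 47 52 36
f 51 52 47
f 35 47 56
f 47 36 57
f 56 57 42
f 47 57 56
f 35 56 68
f 56 42 71
f 68 71 45
f 56 71 68
f 35 68 72
f 68 45 76
f 72 76 46
f 68 76 72
f 36 52 63
f 52 40 66
f 63 66 44
f 52 66 63
f 40 75 53
f 75 46 74
f 53 74 39
f 75 74 53
f 46 76 73
f 76 45 69
f 73 69 37
f 76 69 73
f 45 71 70
f 71 42 58
f 70 58 41
f 71 58 70
f 42 57 62
f 57 36 59
f 62 59 43
f 57 59 62
f 38 64 50
f 64 44 65
f 50 65 39
f 64 65 50
f 38 50 48
f 50 39 49
f 48 49 37
f 50 49 48
f 38 48 55
f 48 37 54
f 55 54 41
f 48 54 55
f 38 55 60
f 55 41 61
f 60 61 43
f 55 61 60
f 38 60 64
f 60 43 67
f 64 67 44
f 60 67 64
f 39 65 53
f 65 44 66
f 53 66 40
f 65 66 53
f 37 49 73
f 49 39 74
f 73 74 46
f 49 74 73
f 41 54 70
f 54 37 69
f 70 69 45
f 54 69 70
f 43 61 62
f 61 41 58
f 62 58 42
f 61 58 62
f 44 67 63
f 67 43 59
f 63 59 36
f 67 59 63



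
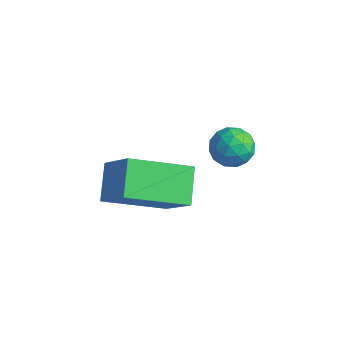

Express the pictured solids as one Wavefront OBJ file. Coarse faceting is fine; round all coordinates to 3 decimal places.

v -2.029 0.473 -0.182
v -1.301 0.334 -0.336
v -2.119 -0.614 0.376
v -1.391 -0.753 0.222
v -1.576 -0.217 0.723
v -1.52 0.455 0.378
v -1.9 -0.735 -0.338
v -1.844 -0.063 -0.683
v -1.221 -0.413 -0.433
v -1.021 -0.092 0.223
v -2.399 -0.188 -0.183
v -2.199 0.133 0.473
v -1.657 0.499 -0.308
v -1.763 -0.779 0.348
v -1.871 -0.464 0.643
v -1.444 -0.545 0.552
v -1.786 0.57 0.112
v -1.358 0.488 0.021
v -1.52 0.165 0.644
v -2.062 -0.768 0.019
v -1.634 -0.85 -0.072
v -1.976 0.265 -0.512
v -1.549 0.184 -0.603
v -1.9 -0.445 -0.604
v -1.182 -0.022 -0.455
v -1.235 -0.661 -0.127
v -1.534 -0.65 -0.457
v -1.502 -0.255 -0.659
v -1.065 0.166 -0.07
v -1.117 -0.472 0.258
v -1.226 -0.157 0.553
v -1.194 0.238 0.35
v -1.018 -0.272 -0.127
v -2.303 0.192 -0.218
v -2.355 -0.446 0.11
v -2.226 -0.518 -0.31
v -2.194 -0.123 -0.513
v -2.185 0.381 0.167
v -2.238 -0.258 0.495
v -1.918 -0.025 0.699
v -1.886 0.37 0.497
v -2.402 -0.008 0.167
v -2 -2.606 -1.545
v -3.062 -4.293 -0.714
v -2.702 -1.777 -0.76
v -3.764 -3.465 0.071
v -0.796 -2.755 -0.311
v -1.858 -4.443 0.52
v -1.498 -1.927 0.474
v -2.56 -3.614 1.305
f 1 38 17
f 38 12 41
f 17 41 6
f 38 41 17
f 1 17 13
f 17 6 18
f 13 18 2
f 17 18 13
f 1 13 22
f 13 2 23
f 22 23 8
f 13 23 22
f 1 22 34
f 22 8 37
f 34 37 11
f 22 37 34
f 1 34 38
f 34 11 42
f 38 42 12
f 34 42 38
f 2 18 29
f 18 6 32
f 29 32 10
f 18 32 29
f 6 41 19
f 41 12 40
f 19 40 5
f 41 40 19
f 12 42 39
f 42 11 35
f 39 35 3
f 42 35 39
f 11 37 36
f 37 8 24
f 36 24 7
f 37 24 36
f 8 23 28
f 23 2 25
f 28 25 9
f 23 25 28
f 4 30 16
f 30 10 31
f 16 31 5
f 30 31 16
f 4 16 14
f 16 5 15
f 14 15 3
f 16 15 14
f 4 14 21
f 14 3 20
f 21 20 7
f 14 20 21
f 4 21 26
f 21 7 27
f 26 27 9
f 21 27 26
f 4 26 30
f 26 9 33
f 30 33 10
f 26 33 30
f 5 31 19
f 31 10 32
f 19 32 6
f 31 32 19
f 3 15 39
f 15 5 40
f 39 40 12
f 15 40 39
f 7 20 36
f 20 3 35
f 36 35 11
f 20 35 36
f 9 27 28
f 27 7 24
f 28 24 8
f 27 24 28
f 10 33 29
f 33 9 25
f 29 25 2
f 33 25 29
f 44 46 43
f 47 44 43
f 43 46 45
f 45 47 43
f 44 50 46
f 48 44 47
f 48 50 44
f 46 50 45
f 49 47 45
f 45 50 49
f 49 48 47
f 50 48 49



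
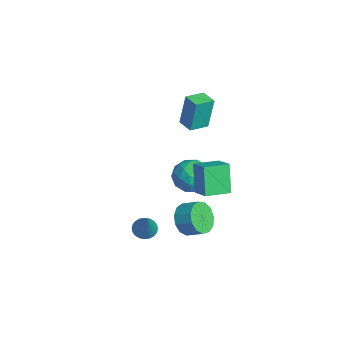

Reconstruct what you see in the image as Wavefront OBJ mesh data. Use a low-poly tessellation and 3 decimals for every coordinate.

v -1.804 2.131 -2.58
v -1.024 2.29 -3.39
v -2.696 0.95 -3.67
v -1.916 1.109 -4.48
v -1.638 0.563 -3.523
v -1.088 1.293 -2.85
v -2.632 1.947 -4.21
v -2.082 2.677 -3.537
v -1.536 2.176 -4.398
v -0.922 1.32 -3.973
v -2.798 1.92 -3.087
v -2.184 1.064 -2.662
v -1.336 2.314 -2.89
v -2.384 0.926 -4.17
v -2.221 0.605 -3.608
v -1.762 0.698 -4.084
v -1.373 1.728 -2.572
v -0.915 1.821 -3.048
v -1.276 0.806 -3.126
v -2.805 1.419 -4.012
v -2.347 1.512 -4.488
v -1.958 2.542 -2.976
v -1.499 2.635 -3.452
v -2.444 2.434 -3.934
v -1.178 2.34 -3.958
v -1.702 1.646 -4.598
v -2.124 2.139 -4.44
v -1.8 2.568 -4.044
v -0.817 1.837 -3.708
v -1.341 1.143 -4.348
v -1.178 0.822 -3.786
v -0.854 1.252 -3.39
v -1.118 1.77 -4.3
v -2.379 2.097 -2.712
v -2.903 1.403 -3.352
v -2.866 1.988 -3.67
v -2.542 2.418 -3.274
v -2.018 1.594 -2.462
v -2.542 0.9 -3.102
v -1.92 0.672 -3.016
v -1.596 1.101 -2.62
v -2.602 1.47 -2.76
v -0.609 0.597 2.079
v -0.636 0.926 3.991
v -0.982 1.668 1.889
v -1.009 1.997 3.801
v 0.289 0.903 2.039
v 0.262 1.232 3.951
v -0.084 1.974 1.849
v -0.111 2.303 3.761
v 2.213 0.599 -1.32
v 1.392 0.749 0.275
v 2.013 2.015 -1.556
v 1.192 2.165 0.039
v 3.268 0.835 -0.799
v 2.447 0.985 0.796
v 3.068 2.251 -1.035
v 2.247 2.401 0.56
v 3.055 -0.117 -2.622
v 3.646 -0.852 -2.354
v 4.257 -0.177 -1.851
v 3.665 0.557 -2.118
v 3.838 -0.665 -2.838
v 4.449 0.009 -2.334
v 3.781 -0.305 -3.252
v 4.392 0.37 -2.749
v 3.494 0.115 -3.466
v 4.104 0.79 -2.963
v 3.067 0.461 -3.412
v 3.678 1.136 -2.909
v 2.636 0.624 -3.107
v 3.247 1.298 -2.604
v 2.338 0.551 -2.648
v 2.949 1.226 -2.145
v 2.268 0.266 -2.18
v 2.879 0.941 -1.677
v 2.447 -0.141 -1.853
v 3.058 0.534 -1.35
v 2.819 -0.54 -1.769
v 3.43 0.135 -1.266
v 3.266 -0.805 -1.956
v 3.877 -0.13 -1.453
v 1.956 -1.985 -3.845
v 2.498 -2.14 -4.207
v 3.124 -2.175 -2.015
v 2.518 -1.88 -4.194
v 2.453 -1.636 -4.127
v 2.313 -1.445 -4.017
v 2.117 -1.336 -3.881
v 1.898 -1.326 -3.74
v 1.687 -1.416 -3.615
v 1.517 -1.593 -3.524
v 1.414 -1.83 -3.483
v 1.393 -2.09 -3.497
v 1.458 -2.334 -3.564
v 1.599 -2.525 -3.673
v 1.794 -2.634 -3.809
v 2.013 -2.644 -3.95
v 2.224 -2.554 -4.076
v 2.394 -2.377 -4.166
f 1 38 17
f 38 12 41
f 17 41 6
f 38 41 17
f 1 17 13
f 17 6 18
f 13 18 2
f 17 18 13
f 1 13 22
f 13 2 23
f 22 23 8
f 13 23 22
f 1 22 34
f 22 8 37
f 34 37 11
f 22 37 34
f 1 34 38
f 34 11 42
f 38 42 12
f 34 42 38
f 2 18 29
f 18 6 32
f 29 32 10
f 18 32 29
f 6 41 19
f 41 12 40
f 19 40 5
f 41 40 19
f 12 42 39
f 42 11 35
f 39 35 3
f 42 35 39
f 11 37 36
f 37 8 24
f 36 24 7
f 37 24 36
f 8 23 28
f 23 2 25
f 28 25 9
f 23 25 28
f 4 30 16
f 30 10 31
f 16 31 5
f 30 31 16
f 4 16 14
f 16 5 15
f 14 15 3
f 16 15 14
f 4 14 21
f 14 3 20
f 21 20 7
f 14 20 21
f 4 21 26
f 21 7 27
f 26 27 9
f 21 27 26
f 4 26 30
f 26 9 33
f 30 33 10
f 26 33 30
f 5 31 19
f 31 10 32
f 19 32 6
f 31 32 19
f 3 15 39
f 15 5 40
f 39 40 12
f 15 40 39
f 7 20 36
f 20 3 35
f 36 35 11
f 20 35 36
f 9 27 28
f 27 7 24
f 28 24 8
f 27 24 28
f 10 33 29
f 33 9 25
f 29 25 2
f 33 25 29
f 44 46 43
f 47 44 43
f 43 46 45
f 45 47 43
f 44 50 46
f 48 44 47
f 48 50 44
f 46 50 45
f 49 47 45
f 45 50 49
f 49 48 47
f 50 48 49
f 52 54 51
f 55 52 51
f 51 54 53
f 53 55 51
f 52 58 54
f 56 52 55
f 56 58 52
f 54 58 53
f 57 55 53
f 53 58 57
f 57 56 55
f 58 56 57
f 60 59 63
f 60 63 61
f 61 63 64
f 61 64 62
f 63 59 65
f 63 65 64
f 64 65 66
f 64 66 62
f 65 59 67
f 65 67 66
f 66 67 68
f 66 68 62
f 67 59 69
f 67 69 68
f 68 69 70
f 68 70 62
f 69 59 71
f 69 71 70
f 70 71 72
f 70 72 62
f 71 59 73
f 71 73 72
f 72 73 74
f 72 74 62
f 73 59 75
f 73 75 74
f 74 75 76
f 74 76 62
f 75 59 77
f 75 77 76
f 76 77 78
f 76 78 62
f 77 59 79
f 77 79 78
f 78 79 80
f 78 80 62
f 79 59 81
f 79 81 80
f 80 81 82
f 80 82 62
f 81 59 60
f 81 60 82
f 82 60 61
f 82 61 62
f 84 83 86
f 84 86 85
f 86 83 87
f 86 87 85
f 87 83 88
f 87 88 85
f 88 83 89
f 88 89 85
f 89 83 90
f 89 90 85
f 90 83 91
f 90 91 85
f 91 83 92
f 91 92 85
f 92 83 93
f 92 93 85
f 93 83 94
f 93 94 85
f 94 83 95
f 94 95 85
f 95 83 96
f 95 96 85
f 96 83 97
f 96 97 85
f 97 83 98
f 97 98 85
f 98 83 99
f 98 99 85
f 99 83 100
f 99 100 85
f 100 83 84
f 100 84 85



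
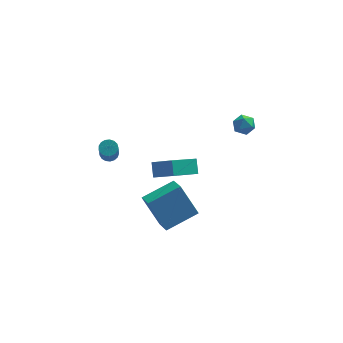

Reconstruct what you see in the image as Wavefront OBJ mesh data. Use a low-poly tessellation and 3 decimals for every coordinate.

v -3.66 0.637 0.031
v -3.122 0.586 0.026
v -3.223 -0.628 1.724
v -3.76 -0.577 1.729
v -3.163 0.794 0.173
v -3.264 -0.419 1.871
v -3.318 0.967 0.287
v -3.418 -0.247 1.985
v -3.551 1.064 0.342
v -3.651 -0.15 2.041
v -3.809 1.063 0.327
v -3.909 -0.15 2.025
v -4.033 0.965 0.243
v -4.133 -0.249 1.942
v -4.171 0.791 0.111
v -4.271 -0.423 1.809
v -4.192 0.582 -0.04
v -4.293 -0.632 1.659
v -4.092 0.386 -0.174
v -4.192 -0.828 1.524
v -3.892 0.247 -0.262
v -3.992 -0.967 1.437
v -3.639 0.197 -0.282
v -3.739 -1.016 1.416
v -3.391 0.248 -0.231
v -3.491 -0.965 1.468
v -3.205 0.389 -0.12
v -3.305 -0.825 1.579
v 0.422 3.075 -4.92
v -1.095 2.135 -3.996
v 0.4 3.808 -4.211
v -1.117 2.868 -3.287
v 1.497 2.232 -4.013
v -0.02 1.292 -3.089
v 1.475 2.965 -3.304
v -0.042 2.025 -2.38
v 2.947 -1.122 3.929
v 3.466 -0.677 4.046
v 3.614 -1.723 3.254
v 4.133 -1.278 3.371
v 3.912 -1.695 3.88
v 3.5 -1.323 4.297
v 3.58 -1.077 3.003
v 3.168 -0.705 3.42
v 3.858 -0.649 3.474
v 4.063 -1.031 4.016
v 3.017 -1.369 3.284
v 3.222 -1.751 3.826
v -1.951 -4.315 0.294
v -0.149 -3.61 0.905
v -2.192 -3.064 -0.439
v -0.39 -2.359 0.173
v -1.07 -5.121 -1.373
v 0.732 -4.416 -0.761
v -1.311 -3.87 -2.105
v 0.491 -3.165 -1.494
f 2 1 5
f 2 5 3
f 3 5 6
f 3 6 4
f 5 1 7
f 5 7 6
f 6 7 8
f 6 8 4
f 7 1 9
f 7 9 8
f 8 9 10
f 8 10 4
f 9 1 11
f 9 11 10
f 10 11 12
f 10 12 4
f 11 1 13
f 11 13 12
f 12 13 14
f 12 14 4
f 13 1 15
f 13 15 14
f 14 15 16
f 14 16 4
f 15 1 17
f 15 17 16
f 16 17 18
f 16 18 4
f 17 1 19
f 17 19 18
f 18 19 20
f 18 20 4
f 19 1 21
f 19 21 20
f 20 21 22
f 20 22 4
f 21 1 23
f 21 23 22
f 22 23 24
f 22 24 4
f 23 1 25
f 23 25 24
f 24 25 26
f 24 26 4
f 25 1 27
f 25 27 26
f 26 27 28
f 26 28 4
f 27 1 2
f 27 2 28
f 28 2 3
f 28 3 4
f 30 32 29
f 33 30 29
f 29 32 31
f 31 33 29
f 30 36 32
f 34 30 33
f 34 36 30
f 32 36 31
f 35 33 31
f 31 36 35
f 35 34 33
f 36 34 35
f 37 48 42
f 37 42 38
f 37 38 44
f 37 44 47
f 37 47 48
f 38 42 46
f 42 48 41
f 48 47 39
f 47 44 43
f 44 38 45
f 40 46 41
f 40 41 39
f 40 39 43
f 40 43 45
f 40 45 46
f 41 46 42
f 39 41 48
f 43 39 47
f 45 43 44
f 46 45 38
f 50 52 49
f 53 50 49
f 49 52 51
f 51 53 49
f 50 56 52
f 54 50 53
f 54 56 50
f 52 56 51
f 55 53 51
f 51 56 55
f 55 54 53
f 56 54 55



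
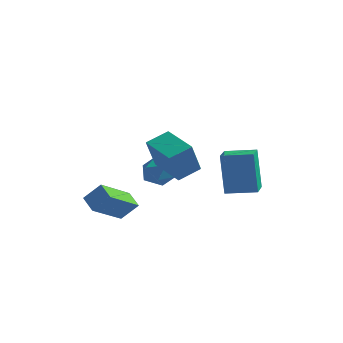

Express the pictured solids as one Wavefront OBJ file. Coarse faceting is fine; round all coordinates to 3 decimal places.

v 3.402 0.219 0.025
v 3.019 0.466 2.167
v 2.914 1.467 -0.206
v 2.532 1.715 1.936
v 4.768 0.785 0.204
v 4.386 1.033 2.346
v 4.281 2.034 -0.027
v 3.898 2.281 2.115
v 1.287 -2.143 2.195
v 1.272 -2.881 3.748
v 1.826 -1.187 2.654
v 1.812 -1.925 4.207
v 2.908 -2.895 1.853
v 2.894 -3.633 3.406
v 3.448 -1.939 2.312
v 3.433 -2.677 3.865
v -2.039 3.053 -1.089
v -1.19 3.427 -0.9
v -1.77 1.933 -0.08
v -0.921 2.307 0.109
v -1.708 2.759 0.377
v -1.874 3.451 -0.246
v -1.086 1.909 -0.734
v -1.252 2.601 -1.357
v -0.601 2.72 -0.68
v -0.986 3.245 0.006
v -1.974 2.115 -0.986
v -2.359 2.64 -0.3
v -1.196 -1.816 -1.038
v -1.548 -3.556 0.046
v -0.507 -1.44 -0.21
v -0.86 -3.18 0.873
v -0.44 -2.24 -1.473
v -0.793 -3.98 -0.39
v 0.248 -1.864 -0.646
v -0.104 -3.604 0.438
f 2 4 1
f 5 2 1
f 1 4 3
f 3 5 1
f 2 8 4
f 6 2 5
f 6 8 2
f 4 8 3
f 7 5 3
f 3 8 7
f 7 6 5
f 8 6 7
f 10 12 9
f 13 10 9
f 9 12 11
f 11 13 9
f 10 16 12
f 14 10 13
f 14 16 10
f 12 16 11
f 15 13 11
f 11 16 15
f 15 14 13
f 16 14 15
f 17 28 22
f 17 22 18
f 17 18 24
f 17 24 27
f 17 27 28
f 18 22 26
f 22 28 21
f 28 27 19
f 27 24 23
f 24 18 25
f 20 26 21
f 20 21 19
f 20 19 23
f 20 23 25
f 20 25 26
f 21 26 22
f 19 21 28
f 23 19 27
f 25 23 24
f 26 25 18
f 30 32 29
f 33 30 29
f 29 32 31
f 31 33 29
f 30 36 32
f 34 30 33
f 34 36 30
f 32 36 31
f 35 33 31
f 31 36 35
f 35 34 33
f 36 34 35



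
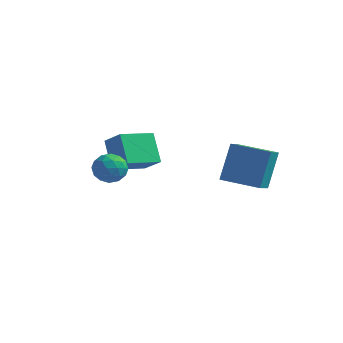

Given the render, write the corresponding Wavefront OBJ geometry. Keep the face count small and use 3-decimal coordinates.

v -3.323 0.623 -1.71
v -4.096 1.388 -0.43
v -2.501 2.156 -2.13
v -3.274 2.922 -0.85
v -2.366 0.318 -0.95
v -3.139 1.084 0.33
v -1.544 1.852 -1.37
v -2.317 2.617 -0.09
v -2.939 -0.353 -0.686
v -2.403 -0.526 -1.297
v -2.597 -1.494 -0.063
v -2.061 -1.667 -0.674
v -1.91 -1.036 -0.155
v -2.122 -0.331 -0.54
v -2.878 -1.689 -0.82
v -3.09 -0.984 -1.205
v -2.366 -1.352 -1.379
v -1.767 -0.948 -0.969
v -3.233 -1.072 -0.391
v -2.634 -0.668 0.019
v -2.701 -0.339 -1.046
v -2.299 -1.681 -0.314
v -2.21 -1.31 -0.009
v -1.895 -1.411 -0.368
v -2.536 -0.225 -0.601
v -2.221 -0.326 -0.96
v -1.931 -0.626 -0.289
v -2.779 -1.694 -0.4
v -2.464 -1.795 -0.759
v -3.105 -0.609 -0.992
v -2.79 -0.71 -1.351
v -3.069 -1.394 -1.071
v -2.364 -0.926 -1.454
v -2.163 -1.597 -1.088
v -2.644 -1.61 -1.173
v -2.768 -1.196 -1.4
v -2.012 -0.689 -1.212
v -1.811 -1.36 -0.846
v -1.723 -0.989 -0.541
v -1.847 -0.574 -0.767
v -1.99 -1.174 -1.261
v -3.189 -0.66 -0.514
v -2.988 -1.331 -0.148
v -3.153 -1.446 -0.593
v -3.277 -1.031 -0.819
v -2.837 -0.423 -0.272
v -2.636 -1.094 0.094
v -2.232 -0.824 0.04
v -2.356 -0.41 -0.187
v -3.01 -0.846 -0.099
v 1.211 2.047 -1.91
v 1.288 2.966 -0.102
v 1.091 3.167 -2.474
v 1.169 4.086 -0.666
v 3.071 2.174 -2.054
v 3.149 3.093 -0.246
v 2.952 3.294 -2.618
v 3.029 4.213 -0.81
f 2 4 1
f 5 2 1
f 1 4 3
f 3 5 1
f 2 8 4
f 6 2 5
f 6 8 2
f 4 8 3
f 7 5 3
f 3 8 7
f 7 6 5
f 8 6 7
f 9 46 25
f 46 20 49
f 25 49 14
f 46 49 25
f 9 25 21
f 25 14 26
f 21 26 10
f 25 26 21
f 9 21 30
f 21 10 31
f 30 31 16
f 21 31 30
f 9 30 42
f 30 16 45
f 42 45 19
f 30 45 42
f 9 42 46
f 42 19 50
f 46 50 20
f 42 50 46
f 10 26 37
f 26 14 40
f 37 40 18
f 26 40 37
f 14 49 27
f 49 20 48
f 27 48 13
f 49 48 27
f 20 50 47
f 50 19 43
f 47 43 11
f 50 43 47
f 19 45 44
f 45 16 32
f 44 32 15
f 45 32 44
f 16 31 36
f 31 10 33
f 36 33 17
f 31 33 36
f 12 38 24
f 38 18 39
f 24 39 13
f 38 39 24
f 12 24 22
f 24 13 23
f 22 23 11
f 24 23 22
f 12 22 29
f 22 11 28
f 29 28 15
f 22 28 29
f 12 29 34
f 29 15 35
f 34 35 17
f 29 35 34
f 12 34 38
f 34 17 41
f 38 41 18
f 34 41 38
f 13 39 27
f 39 18 40
f 27 40 14
f 39 40 27
f 11 23 47
f 23 13 48
f 47 48 20
f 23 48 47
f 15 28 44
f 28 11 43
f 44 43 19
f 28 43 44
f 17 35 36
f 35 15 32
f 36 32 16
f 35 32 36
f 18 41 37
f 41 17 33
f 37 33 10
f 41 33 37
f 52 54 51
f 55 52 51
f 51 54 53
f 53 55 51
f 52 58 54
f 56 52 55
f 56 58 52
f 54 58 53
f 57 55 53
f 53 58 57
f 57 56 55
f 58 56 57



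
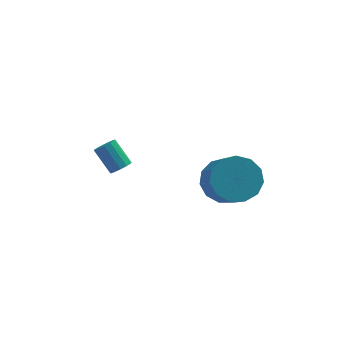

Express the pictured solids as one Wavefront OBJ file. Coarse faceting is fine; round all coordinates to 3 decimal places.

v -1.21 0.924 0.617
v -0.821 0.851 0.923
v -1.401 1.563 1.829
v -1.79 1.636 1.523
v -0.764 1.085 0.776
v -1.344 1.797 1.682
v -0.849 1.267 0.578
v -1.428 1.979 1.485
v -1.048 1.341 0.393
v -1.627 2.053 1.299
v -1.299 1.282 0.279
v -1.878 1.994 1.185
v -1.521 1.109 0.272
v -2.101 1.822 1.178
v -1.645 0.878 0.375
v -2.225 1.59 1.281
v -1.631 0.661 0.554
v -2.211 1.373 1.46
v -1.483 0.528 0.753
v -2.063 1.24 1.66
v -1.249 0.52 0.909
v -1.828 1.232 1.816
v -1.002 0.641 0.972
v -1.581 1.353 1.879
v 2.558 -2.233 2.24
v 3.291 -2.703 1.671
v 3.455 -4.217 3.131
v 2.722 -3.747 3.7
v 3.571 -2.33 2.026
v 3.735 -3.844 3.486
v 3.53 -1.927 2.448
v 3.694 -3.44 3.909
v 3.18 -1.62 2.805
v 3.344 -3.134 4.266
v 2.632 -1.509 2.982
v 2.796 -3.023 4.443
v 2.062 -1.627 2.924
v 2.225 -3.141 4.384
v 1.648 -1.938 2.648
v 1.812 -3.452 4.108
v 1.524 -2.342 2.243
v 1.688 -3.856 3.703
v 1.728 -2.712 1.836
v 1.892 -4.226 3.297
v 2.195 -2.93 1.558
v 2.359 -4.444 3.019
v 2.778 -2.926 1.496
v 2.942 -4.44 2.957
f 2 1 5
f 2 5 3
f 3 5 6
f 3 6 4
f 5 1 7
f 5 7 6
f 6 7 8
f 6 8 4
f 7 1 9
f 7 9 8
f 8 9 10
f 8 10 4
f 9 1 11
f 9 11 10
f 10 11 12
f 10 12 4
f 11 1 13
f 11 13 12
f 12 13 14
f 12 14 4
f 13 1 15
f 13 15 14
f 14 15 16
f 14 16 4
f 15 1 17
f 15 17 16
f 16 17 18
f 16 18 4
f 17 1 19
f 17 19 18
f 18 19 20
f 18 20 4
f 19 1 21
f 19 21 20
f 20 21 22
f 20 22 4
f 21 1 23
f 21 23 22
f 22 23 24
f 22 24 4
f 23 1 2
f 23 2 24
f 24 2 3
f 24 3 4
f 26 25 29
f 26 29 27
f 27 29 30
f 27 30 28
f 29 25 31
f 29 31 30
f 30 31 32
f 30 32 28
f 31 25 33
f 31 33 32
f 32 33 34
f 32 34 28
f 33 25 35
f 33 35 34
f 34 35 36
f 34 36 28
f 35 25 37
f 35 37 36
f 36 37 38
f 36 38 28
f 37 25 39
f 37 39 38
f 38 39 40
f 38 40 28
f 39 25 41
f 39 41 40
f 40 41 42
f 40 42 28
f 41 25 43
f 41 43 42
f 42 43 44
f 42 44 28
f 43 25 45
f 43 45 44
f 44 45 46
f 44 46 28
f 45 25 47
f 45 47 46
f 46 47 48
f 46 48 28
f 47 25 26
f 47 26 48
f 48 26 27
f 48 27 28



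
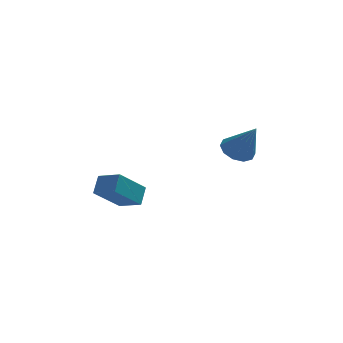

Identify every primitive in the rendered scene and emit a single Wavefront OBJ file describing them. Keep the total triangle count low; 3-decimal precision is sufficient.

v -3.852 -2.666 -3.361
v -3.638 -2.039 -2.767
v -4.645 -2.059 -3.717
v -4.431 -1.431 -3.123
v -2.849 -1.989 -4.437
v -2.635 -1.361 -3.843
v -3.642 -1.381 -4.793
v -3.428 -0.754 -4.199
v 1.091 0.797 -2.928
v 1.63 0.446 -3.332
v 1.729 0.123 -1.492
v 1.794 0.868 -3.207
v 1.689 1.263 -2.976
v 1.355 1.48 -2.726
v 0.921 1.435 -2.553
v 0.551 1.147 -2.524
v 0.387 0.725 -2.649
v 0.492 0.33 -2.881
v 0.826 0.114 -3.131
v 1.261 0.158 -3.303
f 2 4 1
f 5 2 1
f 1 4 3
f 3 5 1
f 2 8 4
f 6 2 5
f 6 8 2
f 4 8 3
f 7 5 3
f 3 8 7
f 7 6 5
f 8 6 7
f 10 9 12
f 10 12 11
f 12 9 13
f 12 13 11
f 13 9 14
f 13 14 11
f 14 9 15
f 14 15 11
f 15 9 16
f 15 16 11
f 16 9 17
f 16 17 11
f 17 9 18
f 17 18 11
f 18 9 19
f 18 19 11
f 19 9 20
f 19 20 11
f 20 9 10
f 20 10 11



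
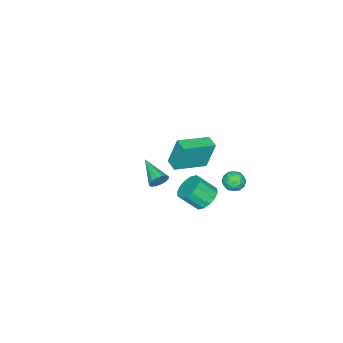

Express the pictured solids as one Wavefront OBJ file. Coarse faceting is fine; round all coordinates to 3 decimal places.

v 2.934 2.147 2.969
v 2.656 2.562 4.741
v 1.2 3.083 2.479
v 0.923 3.497 4.25
v 3.337 2.843 2.87
v 3.06 3.257 4.641
v 1.604 3.778 2.379
v 1.326 4.193 4.151
v -1.625 1.703 -4.067
v -1.01 2.36 -3.833
v -0.479 1.493 -2.798
v -1.095 0.837 -3.033
v -1.397 2.449 -3.56
v -0.866 1.582 -2.526
v -1.845 2.337 -3.423
v -1.314 1.471 -2.389
v -2.234 2.056 -3.459
v -1.703 1.19 -2.425
v -2.46 1.681 -3.658
v -1.929 0.814 -2.624
v -2.463 1.311 -3.966
v -1.932 0.444 -2.932
v -2.241 1.047 -4.302
v -1.71 0.18 -3.267
v -1.854 0.958 -4.574
v -1.323 0.091 -3.54
v -1.406 1.069 -4.711
v -0.875 0.203 -3.677
v -1.017 1.35 -4.675
v -0.486 0.484 -3.641
v -0.791 1.726 -4.476
v -0.26 0.859 -3.442
v -0.788 2.096 -4.168
v -0.257 1.229 -3.134
v -2.006 3.663 -1.061
v -1.541 3.978 -0.601
v -1.139 3.522 -1.839
v -0.674 3.837 -1.379
v -0.948 3.182 -1.227
v -1.484 3.269 -0.746
v -1.196 4.231 -1.694
v -1.732 4.318 -1.213
v -1.041 4.329 -0.992
v -0.888 3.681 -0.704
v -1.792 3.819 -1.736
v -1.639 3.171 -1.448
v -1.85 3.833 -0.762
v -0.83 3.667 -1.678
v -0.991 3.282 -1.588
v -0.718 3.468 -1.318
v -1.816 3.416 -0.848
v -1.543 3.601 -0.577
v -1.194 3.134 -0.946
v -1.137 3.899 -1.863
v -0.864 4.084 -1.592
v -1.962 4.032 -1.122
v -1.689 4.218 -0.852
v -1.486 4.366 -1.494
v -1.283 4.224 -0.722
v -0.773 4.141 -1.18
v -1.08 4.373 -1.364
v -1.395 4.424 -1.082
v -1.193 3.843 -0.552
v -0.683 3.76 -1.01
v -0.844 3.376 -0.921
v -1.159 3.427 -0.638
v -0.899 4.049 -0.782
v -1.997 3.74 -1.43
v -1.487 3.657 -1.888
v -1.521 4.073 -1.802
v -1.836 4.124 -1.519
v -1.907 3.359 -1.26
v -1.397 3.276 -1.718
v -1.285 3.076 -1.358
v -1.6 3.127 -1.076
v -1.781 3.451 -1.658
v -0.577 -0.875 -3.009
v -0.307 -1.214 -3.493
v -1.383 -2.425 -2.371
v -0.083 -1.227 -3.242
v 0.008 -1.146 -2.929
v -0.057 -0.992 -2.637
v -0.262 -0.806 -2.445
v -0.551 -0.639 -2.404
v -0.847 -0.535 -2.525
v -1.071 -0.522 -2.776
v -1.162 -0.604 -3.089
v -1.097 -0.758 -3.381
v -0.892 -0.943 -3.573
v -0.603 -1.11 -3.614
f 2 4 1
f 5 2 1
f 1 4 3
f 3 5 1
f 2 8 4
f 6 2 5
f 6 8 2
f 4 8 3
f 7 5 3
f 3 8 7
f 7 6 5
f 8 6 7
f 10 9 13
f 10 13 11
f 11 13 14
f 11 14 12
f 13 9 15
f 13 15 14
f 14 15 16
f 14 16 12
f 15 9 17
f 15 17 16
f 16 17 18
f 16 18 12
f 17 9 19
f 17 19 18
f 18 19 20
f 18 20 12
f 19 9 21
f 19 21 20
f 20 21 22
f 20 22 12
f 21 9 23
f 21 23 22
f 22 23 24
f 22 24 12
f 23 9 25
f 23 25 24
f 24 25 26
f 24 26 12
f 25 9 27
f 25 27 26
f 26 27 28
f 26 28 12
f 27 9 29
f 27 29 28
f 28 29 30
f 28 30 12
f 29 9 31
f 29 31 30
f 30 31 32
f 30 32 12
f 31 9 33
f 31 33 32
f 32 33 34
f 32 34 12
f 33 9 10
f 33 10 34
f 34 10 11
f 34 11 12
f 35 72 51
f 72 46 75
f 51 75 40
f 72 75 51
f 35 51 47
f 51 40 52
f 47 52 36
f 51 52 47
f 35 47 56
f 47 36 57
f 56 57 42
f 47 57 56
f 35 56 68
f 56 42 71
f 68 71 45
f 56 71 68
f 35 68 72
f 68 45 76
f 72 76 46
f 68 76 72
f 36 52 63
f 52 40 66
f 63 66 44
f 52 66 63
f 40 75 53
f 75 46 74
f 53 74 39
f 75 74 53
f 46 76 73
f 76 45 69
f 73 69 37
f 76 69 73
f 45 71 70
f 71 42 58
f 70 58 41
f 71 58 70
f 42 57 62
f 57 36 59
f 62 59 43
f 57 59 62
f 38 64 50
f 64 44 65
f 50 65 39
f 64 65 50
f 38 50 48
f 50 39 49
f 48 49 37
f 50 49 48
f 38 48 55
f 48 37 54
f 55 54 41
f 48 54 55
f 38 55 60
f 55 41 61
f 60 61 43
f 55 61 60
f 38 60 64
f 60 43 67
f 64 67 44
f 60 67 64
f 39 65 53
f 65 44 66
f 53 66 40
f 65 66 53
f 37 49 73
f 49 39 74
f 73 74 46
f 49 74 73
f 41 54 70
f 54 37 69
f 70 69 45
f 54 69 70
f 43 61 62
f 61 41 58
f 62 58 42
f 61 58 62
f 44 67 63
f 67 43 59
f 63 59 36
f 67 59 63
f 78 77 80
f 78 80 79
f 80 77 81
f 80 81 79
f 81 77 82
f 81 82 79
f 82 77 83
f 82 83 79
f 83 77 84
f 83 84 79
f 84 77 85
f 84 85 79
f 85 77 86
f 85 86 79
f 86 77 87
f 86 87 79
f 87 77 88
f 87 88 79
f 88 77 89
f 88 89 79
f 89 77 90
f 89 90 79
f 90 77 78
f 90 78 79



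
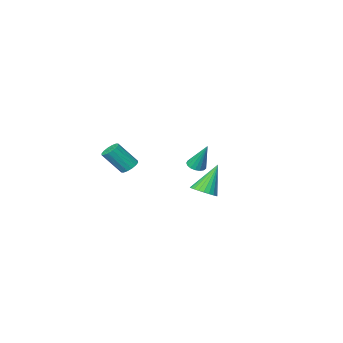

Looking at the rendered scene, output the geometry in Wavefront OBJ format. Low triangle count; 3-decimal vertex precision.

v 2.521 3.887 2.981
v 3.152 3.702 3.32
v 1.599 3.773 4.639
v 3.158 3.989 3.343
v 3.068 4.262 3.311
v 2.893 4.477 3.229
v 2.663 4.602 3.11
v 2.41 4.619 2.97
v 2.175 4.524 2.833
v 1.992 4.332 2.718
v 1.89 4.073 2.643
v 1.884 3.785 2.62
v 1.975 3.513 2.651
v 2.149 3.298 2.733
v 2.379 3.172 2.853
v 2.632 3.156 2.992
v 2.867 3.25 3.13
v 3.05 3.442 3.245
v 2.737 -3.024 2.534
v 3.197 -3.112 2.176
v 4.104 -3.624 3.468
v 3.643 -3.536 3.826
v 3.225 -2.823 2.271
v 4.132 -3.335 3.563
v 3.122 -2.588 2.436
v 4.029 -3.1 3.729
v 2.916 -2.47 2.628
v 3.822 -2.982 3.92
v 2.662 -2.5 2.794
v 3.568 -3.012 4.087
v 2.427 -2.67 2.891
v 3.334 -3.183 4.183
v 2.276 -2.936 2.892
v 3.183 -3.448 4.184
v 2.248 -3.225 2.797
v 3.155 -3.737 4.089
v 2.351 -3.46 2.631
v 3.258 -3.972 3.924
v 2.558 -3.578 2.44
v 3.464 -4.09 3.732
v 2.812 -3.548 2.273
v 3.718 -4.06 3.566
v 3.046 -3.377 2.177
v 3.953 -3.89 3.469
v 0.175 -0.437 2.97
v 0.689 -0.219 2.925
v -0.015 0.337 4.55
v 0.531 -0.033 2.815
v 0.291 0.061 2.74
v 0.024 0.041 2.718
v -0.208 -0.089 2.754
v -0.352 -0.298 2.839
v -0.376 -0.539 2.954
v -0.273 -0.756 3.072
v -0.068 -0.901 3.167
v 0.192 -0.939 3.217
v 0.449 -0.861 3.21
v 0.643 -0.687 3.148
v 0.729 -0.455 3.045
f 2 1 4
f 2 4 3
f 4 1 5
f 4 5 3
f 5 1 6
f 5 6 3
f 6 1 7
f 6 7 3
f 7 1 8
f 7 8 3
f 8 1 9
f 8 9 3
f 9 1 10
f 9 10 3
f 10 1 11
f 10 11 3
f 11 1 12
f 11 12 3
f 12 1 13
f 12 13 3
f 13 1 14
f 13 14 3
f 14 1 15
f 14 15 3
f 15 1 16
f 15 16 3
f 16 1 17
f 16 17 3
f 17 1 18
f 17 18 3
f 18 1 2
f 18 2 3
f 20 19 23
f 20 23 21
f 21 23 24
f 21 24 22
f 23 19 25
f 23 25 24
f 24 25 26
f 24 26 22
f 25 19 27
f 25 27 26
f 26 27 28
f 26 28 22
f 27 19 29
f 27 29 28
f 28 29 30
f 28 30 22
f 29 19 31
f 29 31 30
f 30 31 32
f 30 32 22
f 31 19 33
f 31 33 32
f 32 33 34
f 32 34 22
f 33 19 35
f 33 35 34
f 34 35 36
f 34 36 22
f 35 19 37
f 35 37 36
f 36 37 38
f 36 38 22
f 37 19 39
f 37 39 38
f 38 39 40
f 38 40 22
f 39 19 41
f 39 41 40
f 40 41 42
f 40 42 22
f 41 19 43
f 41 43 42
f 42 43 44
f 42 44 22
f 43 19 20
f 43 20 44
f 44 20 21
f 44 21 22
f 46 45 48
f 46 48 47
f 48 45 49
f 48 49 47
f 49 45 50
f 49 50 47
f 50 45 51
f 50 51 47
f 51 45 52
f 51 52 47
f 52 45 53
f 52 53 47
f 53 45 54
f 53 54 47
f 54 45 55
f 54 55 47
f 55 45 56
f 55 56 47
f 56 45 57
f 56 57 47
f 57 45 58
f 57 58 47
f 58 45 59
f 58 59 47
f 59 45 46
f 59 46 47



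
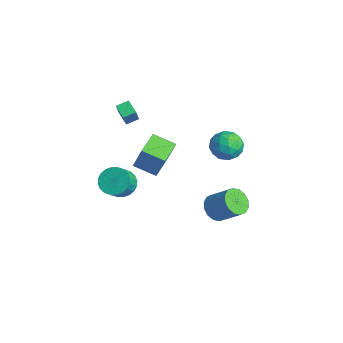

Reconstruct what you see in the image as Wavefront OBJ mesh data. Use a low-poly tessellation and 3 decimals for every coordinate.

v 0.572 2.448 -4.548
v 1.123 1.602 -4.517
v 2.319 2.427 -3.262
v 1.768 3.272 -3.292
v 1.332 1.886 -4.903
v 2.529 2.711 -3.648
v 1.338 2.321 -5.194
v 2.534 3.145 -3.939
v 1.138 2.789 -5.311
v 2.334 3.614 -4.056
v 0.786 3.166 -5.224
v 1.982 3.991 -3.969
v 0.377 3.351 -4.956
v 1.573 4.176 -3.701
v 0.021 3.293 -4.578
v 1.217 4.118 -3.323
v -0.189 3.009 -4.192
v 1.008 3.834 -2.937
v -0.194 2.575 -3.901
v 1.002 3.399 -2.646
v 0.006 2.106 -3.784
v 1.202 2.931 -2.529
v 0.358 1.729 -3.871
v 1.554 2.554 -2.616
v 0.767 1.544 -4.139
v 1.963 2.369 -2.884
v 0.026 -2.877 1.079
v 0.686 -2.605 2.85
v -1.148 -1.574 1.317
v -0.488 -1.303 3.088
v 1.068 -1.837 0.532
v 1.728 -1.566 2.303
v -0.106 -0.535 0.77
v 0.554 -0.263 2.541
v -2.826 -2.388 -2.936
v -1.919 -1.937 -3.174
v -1.248 -2.74 -2.142
v -2.154 -3.192 -1.904
v -2.06 -1.686 -2.888
v -1.389 -2.49 -1.856
v -2.317 -1.543 -2.609
v -1.646 -2.346 -1.576
v -2.651 -1.527 -2.38
v -1.98 -2.33 -1.347
v -3.012 -1.643 -2.235
v -2.341 -2.446 -1.203
v -3.345 -1.873 -2.197
v -2.674 -2.676 -1.165
v -3.598 -2.181 -2.272
v -2.927 -2.984 -1.24
v -3.734 -2.52 -2.448
v -3.063 -3.323 -1.416
v -3.732 -2.84 -2.698
v -3.061 -3.643 -1.666
v -3.591 -3.09 -2.984
v -2.92 -3.894 -1.952
v -3.334 -3.234 -3.264
v -2.663 -4.037 -2.231
v -3 -3.25 -3.493
v -2.329 -4.053 -2.46
v -2.639 -3.134 -3.637
v -1.968 -3.937 -2.605
v -2.306 -2.904 -3.675
v -1.635 -3.707 -2.643
v -2.053 -2.596 -3.6
v -1.382 -3.399 -2.568
v -1.917 -2.257 -3.424
v -1.246 -3.06 -2.392
v 2.452 1.881 3.83
v 3.26 2.576 3.588
v 3.64 0.604 4.132
v 4.448 1.299 3.89
v 3.863 1.439 4.803
v 3.129 2.228 4.616
v 3.771 0.952 3.104
v 3.037 1.741 2.917
v 4.076 2.002 3.139
v 4.132 2.303 4.188
v 2.768 0.877 3.532
v 2.824 1.178 4.581
v 2.752 2.34 3.682
v 4.148 0.84 4.038
v 3.804 0.922 4.574
v 4.279 1.331 4.431
v 2.674 2.136 4.287
v 3.15 2.544 4.144
v 3.504 1.876 4.858
v 3.75 0.636 3.576
v 4.226 1.044 3.433
v 2.621 1.849 3.289
v 3.096 2.258 3.146
v 3.396 1.304 2.862
v 3.706 2.411 3.276
v 4.405 1.661 3.453
v 4.007 1.457 2.992
v 3.575 1.921 2.882
v 3.74 2.588 3.893
v 4.438 1.838 4.07
v 4.094 1.92 4.607
v 3.662 2.384 4.497
v 4.219 2.251 3.629
v 2.462 1.342 3.65
v 3.16 0.592 3.827
v 3.238 0.796 3.223
v 2.806 1.26 3.113
v 2.495 1.519 4.267
v 3.194 0.769 4.444
v 3.325 1.259 4.838
v 2.893 1.723 4.728
v 2.681 0.929 4.091
v -4.713 -1.626 2.205
v -4.635 -0.804 2.48
v -3.804 -1.551 1.725
v -3.727 -0.729 2
v -3.953 -2.151 3.56
v -3.876 -1.329 3.835
v -3.045 -2.076 3.08
v -2.967 -1.254 3.355
f 2 1 5
f 2 5 3
f 3 5 6
f 3 6 4
f 5 1 7
f 5 7 6
f 6 7 8
f 6 8 4
f 7 1 9
f 7 9 8
f 8 9 10
f 8 10 4
f 9 1 11
f 9 11 10
f 10 11 12
f 10 12 4
f 11 1 13
f 11 13 12
f 12 13 14
f 12 14 4
f 13 1 15
f 13 15 14
f 14 15 16
f 14 16 4
f 15 1 17
f 15 17 16
f 16 17 18
f 16 18 4
f 17 1 19
f 17 19 18
f 18 19 20
f 18 20 4
f 19 1 21
f 19 21 20
f 20 21 22
f 20 22 4
f 21 1 23
f 21 23 22
f 22 23 24
f 22 24 4
f 23 1 25
f 23 25 24
f 24 25 26
f 24 26 4
f 25 1 2
f 25 2 26
f 26 2 3
f 26 3 4
f 28 30 27
f 31 28 27
f 27 30 29
f 29 31 27
f 28 34 30
f 32 28 31
f 32 34 28
f 30 34 29
f 33 31 29
f 29 34 33
f 33 32 31
f 34 32 33
f 36 35 39
f 36 39 37
f 37 39 40
f 37 40 38
f 39 35 41
f 39 41 40
f 40 41 42
f 40 42 38
f 41 35 43
f 41 43 42
f 42 43 44
f 42 44 38
f 43 35 45
f 43 45 44
f 44 45 46
f 44 46 38
f 45 35 47
f 45 47 46
f 46 47 48
f 46 48 38
f 47 35 49
f 47 49 48
f 48 49 50
f 48 50 38
f 49 35 51
f 49 51 50
f 50 51 52
f 50 52 38
f 51 35 53
f 51 53 52
f 52 53 54
f 52 54 38
f 53 35 55
f 53 55 54
f 54 55 56
f 54 56 38
f 55 35 57
f 55 57 56
f 56 57 58
f 56 58 38
f 57 35 59
f 57 59 58
f 58 59 60
f 58 60 38
f 59 35 61
f 59 61 60
f 60 61 62
f 60 62 38
f 61 35 63
f 61 63 62
f 62 63 64
f 62 64 38
f 63 35 65
f 63 65 64
f 64 65 66
f 64 66 38
f 65 35 67
f 65 67 66
f 66 67 68
f 66 68 38
f 67 35 36
f 67 36 68
f 68 36 37
f 68 37 38
f 69 106 85
f 106 80 109
f 85 109 74
f 106 109 85
f 69 85 81
f 85 74 86
f 81 86 70
f 85 86 81
f 69 81 90
f 81 70 91
f 90 91 76
f 81 91 90
f 69 90 102
f 90 76 105
f 102 105 79
f 90 105 102
f 69 102 106
f 102 79 110
f 106 110 80
f 102 110 106
f 70 86 97
f 86 74 100
f 97 100 78
f 86 100 97
f 74 109 87
f 109 80 108
f 87 108 73
f 109 108 87
f 80 110 107
f 110 79 103
f 107 103 71
f 110 103 107
f 79 105 104
f 105 76 92
f 104 92 75
f 105 92 104
f 76 91 96
f 91 70 93
f 96 93 77
f 91 93 96
f 72 98 84
f 98 78 99
f 84 99 73
f 98 99 84
f 72 84 82
f 84 73 83
f 82 83 71
f 84 83 82
f 72 82 89
f 82 71 88
f 89 88 75
f 82 88 89
f 72 89 94
f 89 75 95
f 94 95 77
f 89 95 94
f 72 94 98
f 94 77 101
f 98 101 78
f 94 101 98
f 73 99 87
f 99 78 100
f 87 100 74
f 99 100 87
f 71 83 107
f 83 73 108
f 107 108 80
f 83 108 107
f 75 88 104
f 88 71 103
f 104 103 79
f 88 103 104
f 77 95 96
f 95 75 92
f 96 92 76
f 95 92 96
f 78 101 97
f 101 77 93
f 97 93 70
f 101 93 97
f 112 114 111
f 115 112 111
f 111 114 113
f 113 115 111
f 112 118 114
f 116 112 115
f 116 118 112
f 114 118 113
f 117 115 113
f 113 118 117
f 117 116 115
f 118 116 117

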